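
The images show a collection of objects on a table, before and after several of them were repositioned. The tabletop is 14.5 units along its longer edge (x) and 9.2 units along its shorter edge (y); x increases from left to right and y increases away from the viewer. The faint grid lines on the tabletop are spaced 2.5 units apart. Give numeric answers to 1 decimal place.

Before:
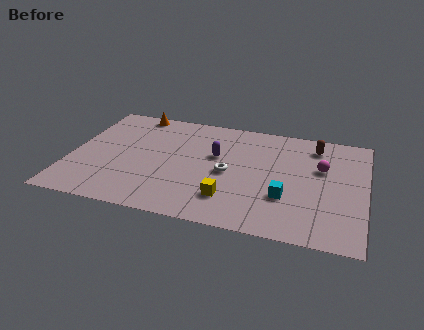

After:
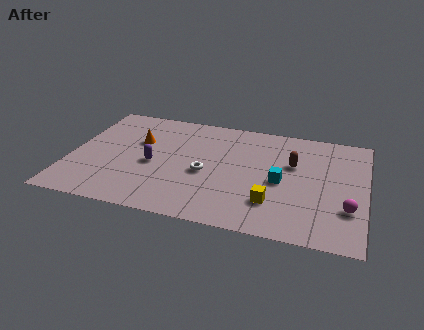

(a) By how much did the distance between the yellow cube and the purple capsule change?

+2.7

Before: roughly 3.5 units apart; after: 6.2. That's 2.7 units further apart.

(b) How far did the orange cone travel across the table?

2.5

From (2.8, 8.4) to (3.2, 5.9), the orange cone covered √(0.4² + 2.5²) ≈ 2.5 units.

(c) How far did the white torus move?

1.1

The white torus was near (7.8, 4.3) before and (6.7, 4.0) after, so it travelled √(1.1² + 0.3²) ≈ 1.1 units.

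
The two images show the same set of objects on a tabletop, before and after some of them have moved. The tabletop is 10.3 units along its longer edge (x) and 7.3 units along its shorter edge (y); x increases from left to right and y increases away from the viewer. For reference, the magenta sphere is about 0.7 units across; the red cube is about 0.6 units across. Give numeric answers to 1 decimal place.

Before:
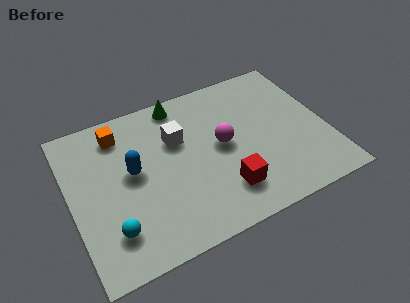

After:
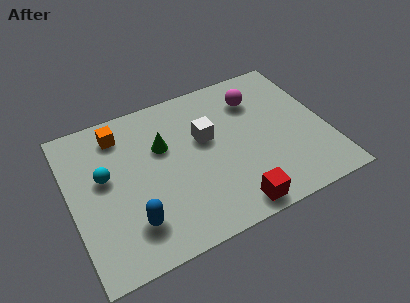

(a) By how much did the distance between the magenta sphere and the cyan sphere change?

+1.3

The distance was about 5.1 in the first image and 6.4 in the second, so they moved 1.3 units further apart.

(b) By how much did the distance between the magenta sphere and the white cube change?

+0.5

They were about 2.0 units apart before and 2.5 after — 0.5 units further apart.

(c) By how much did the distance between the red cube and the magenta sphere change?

+2.9

They were about 2.1 units apart before and 5.0 after — 2.9 units further apart.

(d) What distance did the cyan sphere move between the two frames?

2.5

From (1.4, 1.7) to (1.4, 4.2), the cyan sphere covered √(0.0² + 2.5²) ≈ 2.5 units.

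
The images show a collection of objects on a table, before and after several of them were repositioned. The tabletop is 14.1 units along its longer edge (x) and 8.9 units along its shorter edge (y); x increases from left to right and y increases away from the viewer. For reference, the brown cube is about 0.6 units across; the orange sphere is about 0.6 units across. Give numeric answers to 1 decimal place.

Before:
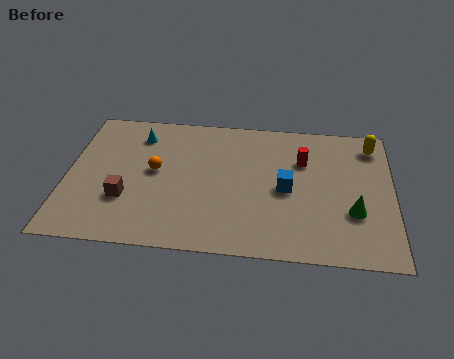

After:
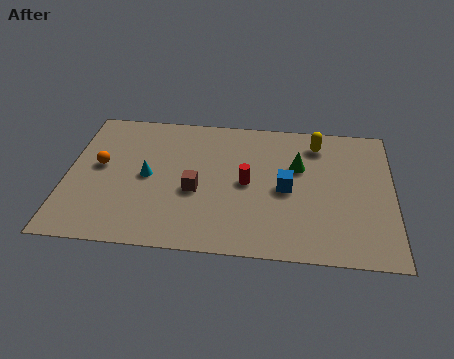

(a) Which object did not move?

the blue cube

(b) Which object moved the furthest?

the green cone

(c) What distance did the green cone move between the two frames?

3.6

The green cone moved from about (12.4, 3.0) to (10.0, 5.7), a distance of √(2.4² + 2.7²) ≈ 3.6.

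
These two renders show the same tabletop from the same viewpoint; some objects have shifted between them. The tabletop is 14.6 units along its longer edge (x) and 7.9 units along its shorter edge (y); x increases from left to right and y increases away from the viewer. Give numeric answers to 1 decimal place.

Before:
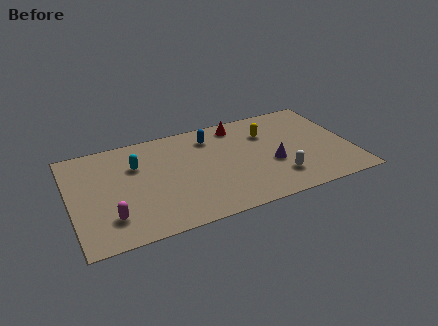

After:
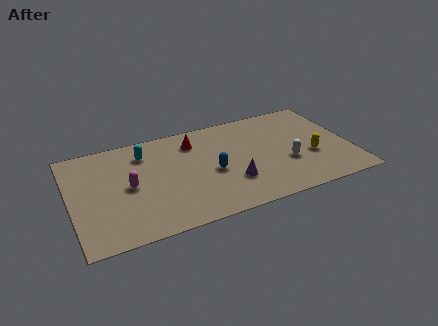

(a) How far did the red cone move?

2.5

The red cone was near (9.0, 6.8) before and (6.6, 6.2) after, so it travelled √(2.4² + 0.6²) ≈ 2.5 units.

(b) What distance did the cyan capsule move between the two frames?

0.9

From (3.5, 5.4) to (4.0, 6.2), the cyan capsule covered √(0.5² + 0.8²) ≈ 0.9 units.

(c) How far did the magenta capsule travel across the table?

2.3

The magenta capsule was near (1.9, 1.9) before and (3.0, 3.9) after, so it travelled √(1.1² + 2.0²) ≈ 2.3 units.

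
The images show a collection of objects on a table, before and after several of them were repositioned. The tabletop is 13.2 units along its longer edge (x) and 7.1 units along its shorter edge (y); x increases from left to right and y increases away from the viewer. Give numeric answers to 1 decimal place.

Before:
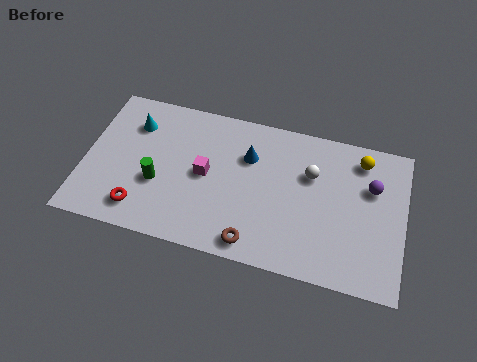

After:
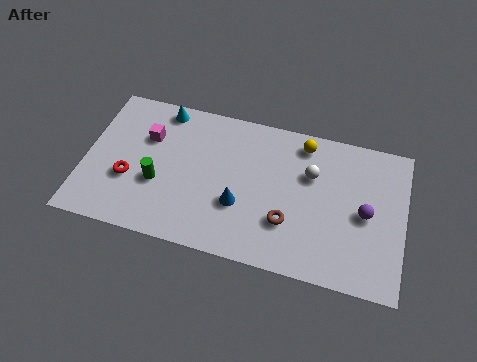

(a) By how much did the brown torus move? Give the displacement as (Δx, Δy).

(1.3, 1.3)

From the two frames, the brown torus sits at roughly (7.2, 0.9) before and (8.5, 2.2) after.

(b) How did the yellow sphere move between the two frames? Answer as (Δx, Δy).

(-2.4, 0.2)

From the two frames, the yellow sphere sits at roughly (11.3, 5.9) before and (8.9, 6.1) after.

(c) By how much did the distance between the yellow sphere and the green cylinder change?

-2.1

The distance was about 8.8 in the first image and 6.7 in the second, so they moved 2.1 units closer together.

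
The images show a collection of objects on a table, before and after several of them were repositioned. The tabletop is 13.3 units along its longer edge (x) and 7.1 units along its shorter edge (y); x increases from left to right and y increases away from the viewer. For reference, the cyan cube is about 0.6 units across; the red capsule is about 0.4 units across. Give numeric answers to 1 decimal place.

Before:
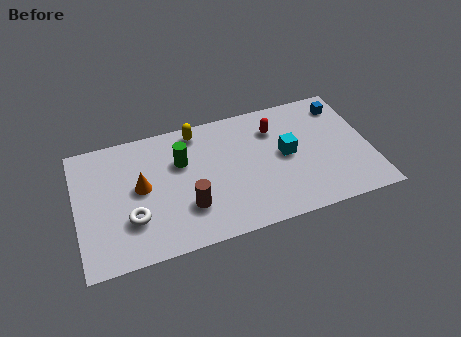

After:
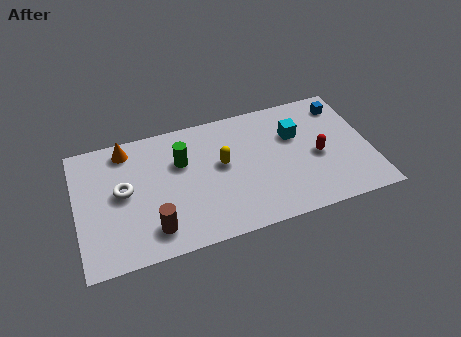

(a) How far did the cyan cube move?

1.1

The cyan cube moved from about (9.5, 3.7) to (10.0, 4.7), a distance of √(0.5² + 1.0²) ≈ 1.1.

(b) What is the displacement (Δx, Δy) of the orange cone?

(-0.5, 2.3)

The orange cone was at about (2.9, 3.8) and moved to about (2.4, 6.1).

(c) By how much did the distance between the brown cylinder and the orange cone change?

+2.2

They were about 2.6 units apart before and 4.8 after — 2.2 units further apart.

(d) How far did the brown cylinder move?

1.7

From (4.9, 2.1) to (3.3, 1.4), the brown cylinder covered √(1.6² + 0.7²) ≈ 1.7 units.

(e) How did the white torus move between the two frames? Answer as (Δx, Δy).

(-0.3, 1.6)

The white torus was at about (2.4, 2.2) and moved to about (2.1, 3.8).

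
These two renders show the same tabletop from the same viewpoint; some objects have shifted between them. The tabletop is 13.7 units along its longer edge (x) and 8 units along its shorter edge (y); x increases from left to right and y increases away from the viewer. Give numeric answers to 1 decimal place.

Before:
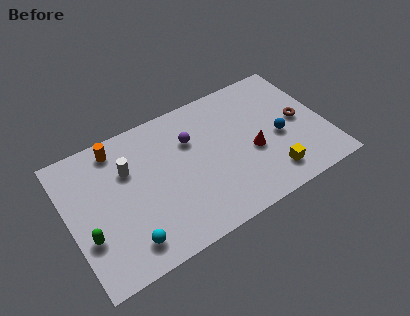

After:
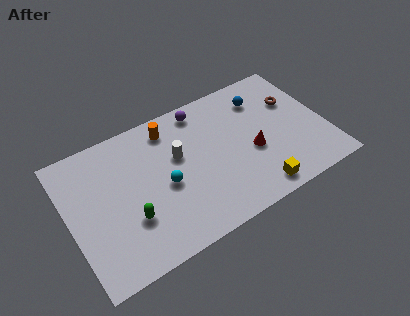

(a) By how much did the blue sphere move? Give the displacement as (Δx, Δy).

(-0.5, 2.7)

The blue sphere started near (11.2, 3.5) and ended near (10.7, 6.2).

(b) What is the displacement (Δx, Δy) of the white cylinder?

(2.6, -0.5)

The white cylinder was at about (3.3, 5.4) and moved to about (5.9, 4.9).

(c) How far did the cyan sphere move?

3.2

The cyan sphere moved from about (2.7, 1.4) to (5.0, 3.6), a distance of √(2.3² + 2.2²) ≈ 3.2.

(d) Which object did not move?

the red cone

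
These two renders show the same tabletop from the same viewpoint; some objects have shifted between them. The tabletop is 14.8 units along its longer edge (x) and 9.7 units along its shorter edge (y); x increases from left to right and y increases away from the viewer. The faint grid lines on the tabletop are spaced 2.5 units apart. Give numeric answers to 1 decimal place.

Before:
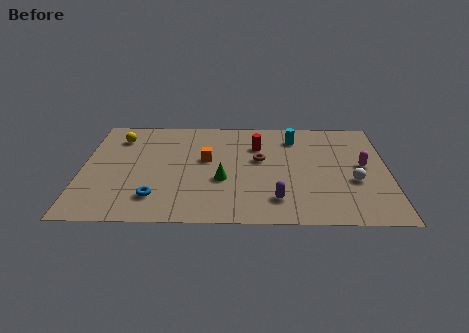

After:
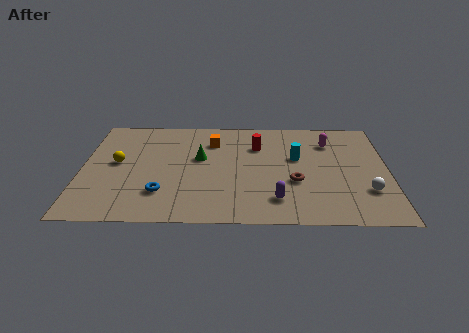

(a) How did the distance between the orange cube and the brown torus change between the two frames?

+2.8

They were about 2.6 units apart before and 5.4 after — 2.8 units further apart.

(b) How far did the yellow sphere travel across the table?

2.4

The yellow sphere moved from about (1.7, 7.6) to (1.7, 5.2), a distance of √(0.0² + 2.4²) ≈ 2.4.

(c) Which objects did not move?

the red cylinder and the purple capsule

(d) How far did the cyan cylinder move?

1.9

The cyan cylinder was near (10.3, 7.7) before and (10.4, 5.8) after, so it travelled √(0.1² + 1.9²) ≈ 1.9 units.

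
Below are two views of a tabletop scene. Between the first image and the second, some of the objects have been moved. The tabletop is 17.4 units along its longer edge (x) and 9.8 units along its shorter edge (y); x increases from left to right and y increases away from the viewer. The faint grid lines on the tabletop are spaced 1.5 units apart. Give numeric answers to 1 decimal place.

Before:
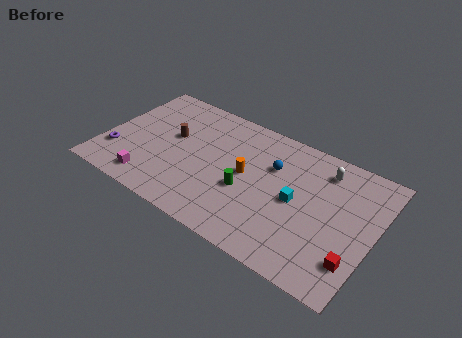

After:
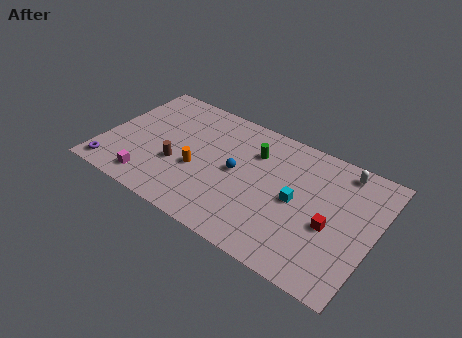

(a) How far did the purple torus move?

1.5

From (1.0, 2.7) to (1.0, 1.2), the purple torus covered √(0.0² + 1.5²) ≈ 1.5 units.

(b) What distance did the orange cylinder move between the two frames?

3.2

The orange cylinder was near (9.2, 5.1) before and (6.2, 3.9) after, so it travelled √(3.0² + 1.2²) ≈ 3.2 units.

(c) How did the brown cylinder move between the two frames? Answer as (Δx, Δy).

(0.7, -2.1)

The brown cylinder started near (4.2, 5.7) and ended near (4.9, 3.6).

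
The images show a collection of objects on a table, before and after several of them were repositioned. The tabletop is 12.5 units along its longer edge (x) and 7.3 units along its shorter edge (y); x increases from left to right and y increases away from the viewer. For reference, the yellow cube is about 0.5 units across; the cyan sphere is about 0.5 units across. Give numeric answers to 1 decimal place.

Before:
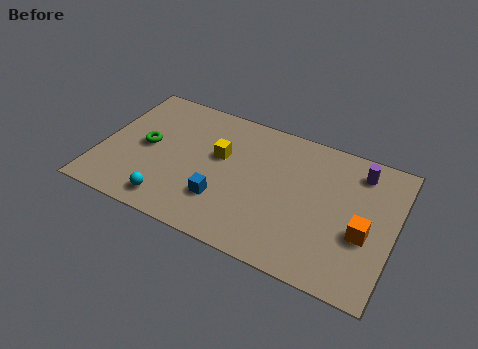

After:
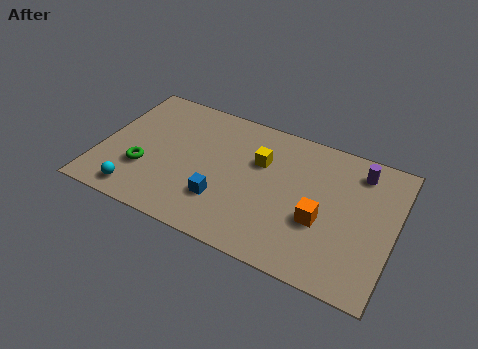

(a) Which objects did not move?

the blue cube and the purple cylinder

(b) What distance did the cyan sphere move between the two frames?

1.4

The cyan sphere moved from about (3.3, 1.1) to (1.9, 1.0), a distance of √(1.4² + 0.1²) ≈ 1.4.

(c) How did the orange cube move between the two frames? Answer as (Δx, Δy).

(-1.8, -0.1)

The orange cube was at about (11.3, 2.9) and moved to about (9.5, 2.8).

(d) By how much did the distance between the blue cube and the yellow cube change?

+0.7

They were about 2.3 units apart before and 3.0 after — 0.7 units further apart.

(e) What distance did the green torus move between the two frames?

1.3

The green torus was near (1.9, 3.7) before and (2.0, 2.4) after, so it travelled √(0.1² + 1.3²) ≈ 1.3 units.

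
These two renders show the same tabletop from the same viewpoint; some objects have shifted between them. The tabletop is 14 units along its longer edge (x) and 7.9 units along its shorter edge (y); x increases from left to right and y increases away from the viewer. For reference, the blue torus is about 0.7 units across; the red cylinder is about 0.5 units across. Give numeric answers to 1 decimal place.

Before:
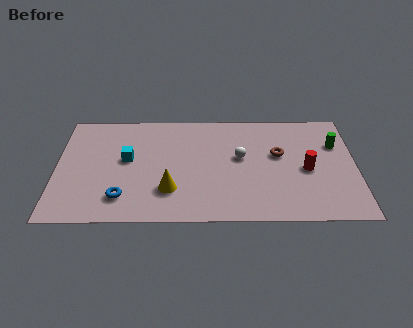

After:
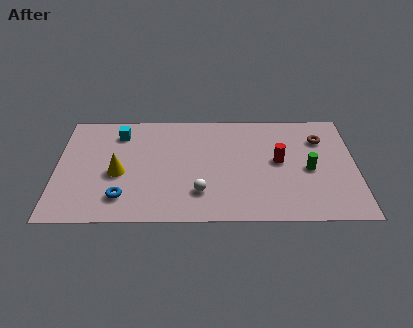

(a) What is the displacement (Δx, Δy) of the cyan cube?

(-0.4, 1.9)

From the two frames, the cyan cube sits at roughly (3.3, 4.4) before and (2.9, 6.3) after.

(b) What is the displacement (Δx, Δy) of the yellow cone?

(-2.4, 1.2)

The yellow cone started near (5.3, 2.2) and ended near (2.9, 3.4).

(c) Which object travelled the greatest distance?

the white sphere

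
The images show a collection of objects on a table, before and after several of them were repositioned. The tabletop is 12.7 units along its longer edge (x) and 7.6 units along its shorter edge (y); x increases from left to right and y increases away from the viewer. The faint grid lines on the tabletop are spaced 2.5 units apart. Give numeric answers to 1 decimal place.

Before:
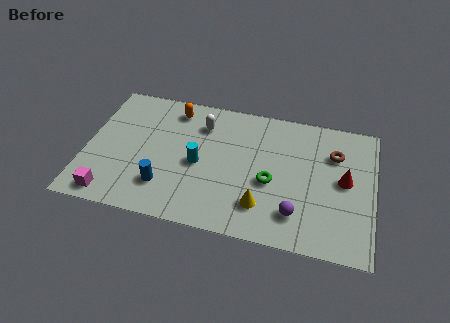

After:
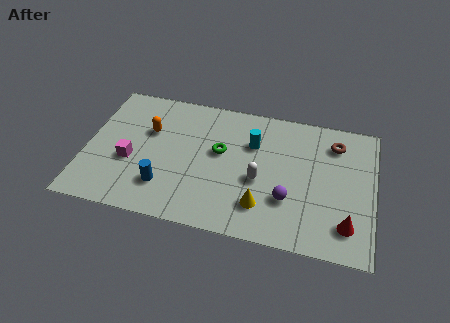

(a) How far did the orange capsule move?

1.8

The orange capsule was near (3.7, 6.4) before and (2.7, 4.9) after, so it travelled √(1.0² + 1.5²) ≈ 1.8 units.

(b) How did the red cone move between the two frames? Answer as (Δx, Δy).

(0.2, -2.4)

The red cone started near (11.4, 4.0) and ended near (11.6, 1.6).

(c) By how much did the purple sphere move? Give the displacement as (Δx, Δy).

(-0.4, 0.7)

The purple sphere was at about (9.4, 1.7) and moved to about (9.0, 2.4).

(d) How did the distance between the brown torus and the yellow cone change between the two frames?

+0.5

They were about 4.7 units apart before and 5.2 after — 0.5 units further apart.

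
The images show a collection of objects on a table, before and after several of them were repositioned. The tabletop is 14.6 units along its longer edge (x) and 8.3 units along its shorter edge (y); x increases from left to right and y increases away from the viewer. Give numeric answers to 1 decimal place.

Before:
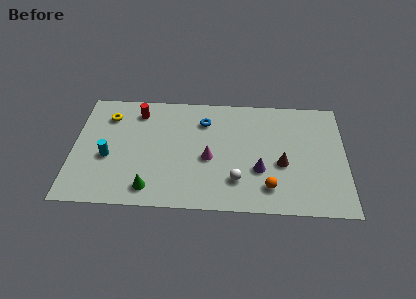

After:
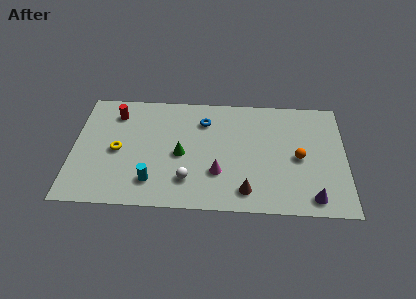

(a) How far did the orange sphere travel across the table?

2.7

From (10.5, 1.7) to (12.1, 3.9), the orange sphere covered √(1.6² + 2.2²) ≈ 2.7 units.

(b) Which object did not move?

the blue torus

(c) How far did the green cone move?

3.0

The green cone was near (4.2, 1.3) before and (5.8, 3.8) after, so it travelled √(1.6² + 2.5²) ≈ 3.0 units.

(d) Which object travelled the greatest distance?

the purple cone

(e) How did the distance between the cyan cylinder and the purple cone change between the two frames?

+0.4

They were about 8.1 units apart before and 8.5 after — 0.4 units further apart.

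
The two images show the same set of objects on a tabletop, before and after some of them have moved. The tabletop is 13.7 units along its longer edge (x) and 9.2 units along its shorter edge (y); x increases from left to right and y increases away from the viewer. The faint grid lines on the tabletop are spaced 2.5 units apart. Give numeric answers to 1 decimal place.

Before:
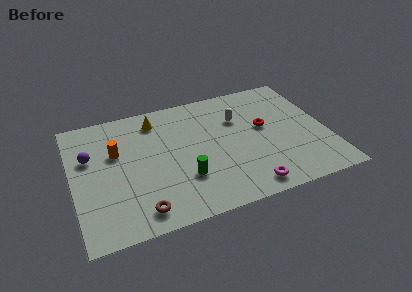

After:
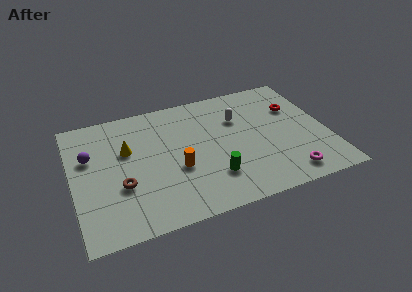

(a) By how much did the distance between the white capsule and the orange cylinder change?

-2.2

The distance was about 6.7 in the first image and 4.5 in the second, so they moved 2.2 units closer together.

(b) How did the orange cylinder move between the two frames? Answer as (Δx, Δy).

(3.1, -2.2)

From the two frames, the orange cylinder sits at roughly (2.4, 5.8) before and (5.5, 3.6) after.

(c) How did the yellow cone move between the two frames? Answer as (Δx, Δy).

(-1.7, -1.8)

The yellow cone started near (4.7, 7.6) and ended near (3.0, 5.8).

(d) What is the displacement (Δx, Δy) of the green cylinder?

(1.5, -0.4)

The green cylinder started near (5.8, 2.8) and ended near (7.3, 2.4).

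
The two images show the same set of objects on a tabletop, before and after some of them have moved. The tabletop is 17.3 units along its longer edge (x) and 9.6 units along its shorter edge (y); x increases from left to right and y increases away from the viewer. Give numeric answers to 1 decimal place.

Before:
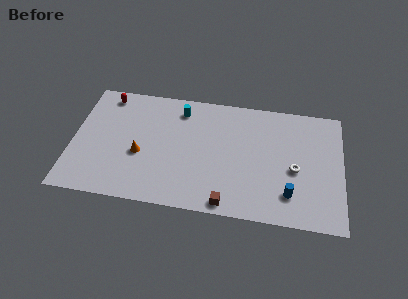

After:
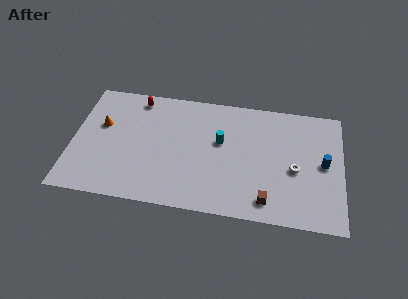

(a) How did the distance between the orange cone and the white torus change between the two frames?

+2.7

The distance was about 9.9 in the first image and 12.6 in the second, so they moved 2.7 units further apart.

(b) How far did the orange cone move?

3.3

The orange cone moved from about (4.4, 3.9) to (1.8, 5.9), a distance of √(2.6² + 2.0²) ≈ 3.3.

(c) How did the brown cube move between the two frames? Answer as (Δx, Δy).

(2.5, 0.6)

The brown cube was at about (10.1, 0.9) and moved to about (12.6, 1.5).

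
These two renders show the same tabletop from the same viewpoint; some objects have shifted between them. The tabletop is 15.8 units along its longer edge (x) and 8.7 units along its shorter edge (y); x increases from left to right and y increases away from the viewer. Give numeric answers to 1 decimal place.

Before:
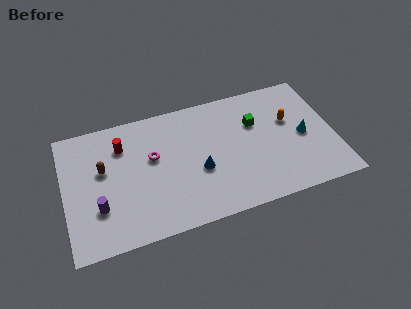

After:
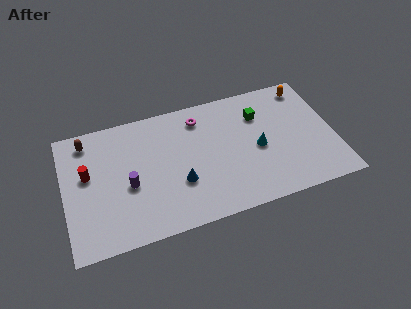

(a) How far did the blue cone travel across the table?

1.3

From (7.8, 3.5) to (6.6, 3.0), the blue cone covered √(1.2² + 0.5²) ≈ 1.3 units.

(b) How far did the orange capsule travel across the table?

2.4

From (13.3, 5.4) to (14.5, 7.5), the orange capsule covered √(1.2² + 2.1²) ≈ 2.4 units.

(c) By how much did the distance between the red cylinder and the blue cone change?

+0.4

Before: roughly 5.2 units apart; after: 5.6. That's 0.4 units further apart.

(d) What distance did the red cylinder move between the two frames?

2.5

The red cylinder was near (3.5, 6.5) before and (1.4, 5.1) after, so it travelled √(2.1² + 1.4²) ≈ 2.5 units.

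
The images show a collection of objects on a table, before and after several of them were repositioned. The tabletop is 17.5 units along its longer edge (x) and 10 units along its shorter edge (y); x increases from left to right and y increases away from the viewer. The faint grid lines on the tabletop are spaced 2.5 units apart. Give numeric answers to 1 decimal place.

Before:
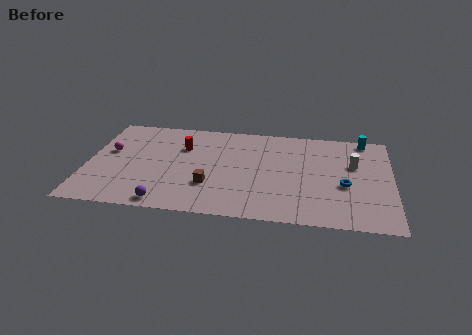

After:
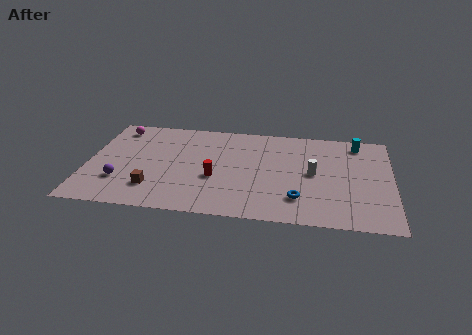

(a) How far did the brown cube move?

3.3

From (7.1, 3.1) to (3.9, 2.4), the brown cube covered √(3.2² + 0.7²) ≈ 3.3 units.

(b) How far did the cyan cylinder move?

0.6

From (15.9, 9.1) to (15.5, 8.6), the cyan cylinder covered √(0.4² + 0.5²) ≈ 0.6 units.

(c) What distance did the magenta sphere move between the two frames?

2.6

The magenta sphere was near (1.2, 5.9) before and (1.5, 8.5) after, so it travelled √(0.3² + 2.6²) ≈ 2.6 units.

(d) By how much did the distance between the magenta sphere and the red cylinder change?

+3.2

They were about 4.3 units apart before and 7.5 after — 3.2 units further apart.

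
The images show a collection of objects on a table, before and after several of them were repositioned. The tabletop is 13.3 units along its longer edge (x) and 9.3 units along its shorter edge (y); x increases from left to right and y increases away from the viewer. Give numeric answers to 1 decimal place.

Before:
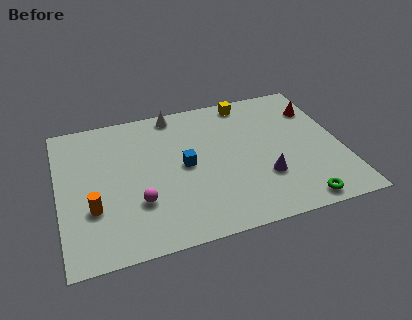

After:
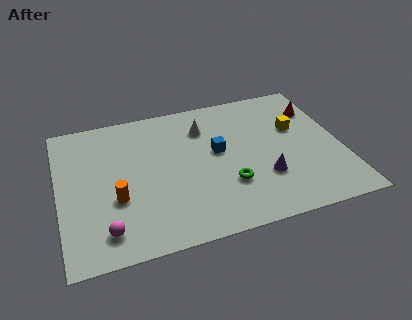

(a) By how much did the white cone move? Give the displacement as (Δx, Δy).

(1.3, -1.4)

The white cone started near (5.7, 8.4) and ended near (7.0, 7.0).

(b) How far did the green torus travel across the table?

3.7

The green torus moved from about (10.9, 0.9) to (7.8, 2.9), a distance of √(3.1² + 2.0²) ≈ 3.7.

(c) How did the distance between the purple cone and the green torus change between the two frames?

-0.7

Before: roughly 2.4 units apart; after: 1.7. That's 0.7 units closer together.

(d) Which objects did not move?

the red cone and the purple cone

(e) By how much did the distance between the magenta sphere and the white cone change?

+1.5

Before: roughly 5.9 units apart; after: 7.4. That's 1.5 units further apart.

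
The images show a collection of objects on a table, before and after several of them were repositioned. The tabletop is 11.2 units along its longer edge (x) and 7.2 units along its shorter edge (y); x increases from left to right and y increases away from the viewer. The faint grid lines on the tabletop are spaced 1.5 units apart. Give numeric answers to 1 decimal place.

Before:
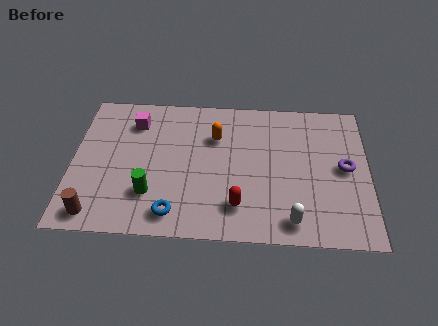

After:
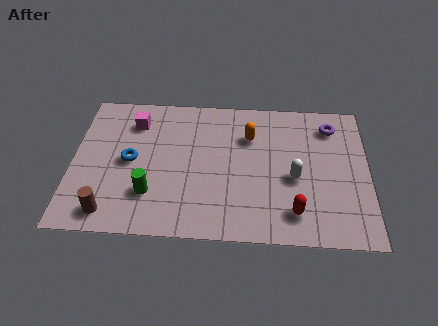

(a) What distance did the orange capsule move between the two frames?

1.3

The orange capsule moved from about (5.4, 5.0) to (6.7, 5.1), a distance of √(1.3² + 0.1²) ≈ 1.3.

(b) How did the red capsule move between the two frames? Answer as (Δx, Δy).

(2.1, -0.2)

The red capsule was at about (6.3, 1.6) and moved to about (8.4, 1.4).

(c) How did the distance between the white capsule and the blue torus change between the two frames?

+1.8

Before: roughly 4.4 units apart; after: 6.2. That's 1.8 units further apart.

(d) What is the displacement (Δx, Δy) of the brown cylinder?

(0.5, 0.1)

The brown cylinder was at about (1.0, 0.9) and moved to about (1.5, 1.0).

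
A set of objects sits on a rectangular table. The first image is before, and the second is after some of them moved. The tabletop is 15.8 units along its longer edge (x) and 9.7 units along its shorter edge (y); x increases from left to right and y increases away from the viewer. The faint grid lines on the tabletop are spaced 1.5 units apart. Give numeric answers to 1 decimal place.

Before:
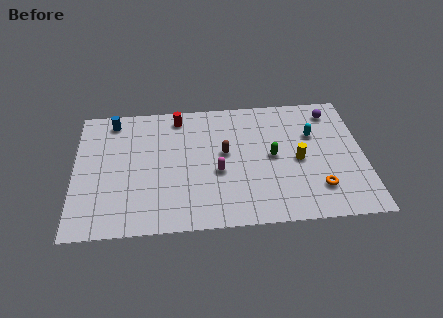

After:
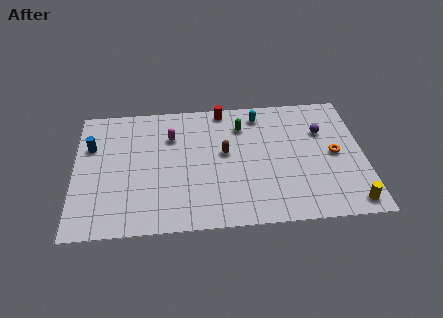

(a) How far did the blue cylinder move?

2.2

The blue cylinder was near (2.1, 8.4) before and (0.9, 6.5) after, so it travelled √(1.2² + 1.9²) ≈ 2.2 units.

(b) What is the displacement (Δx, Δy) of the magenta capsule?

(-2.5, 2.9)

The magenta capsule started near (7.8, 4.0) and ended near (5.3, 6.9).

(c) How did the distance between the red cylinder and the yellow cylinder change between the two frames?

+2.6

Before: roughly 7.6 units apart; after: 10.2. That's 2.6 units further apart.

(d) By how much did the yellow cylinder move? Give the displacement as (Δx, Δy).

(2.7, -3.4)

The yellow cylinder was at about (12.2, 4.5) and moved to about (14.9, 1.1).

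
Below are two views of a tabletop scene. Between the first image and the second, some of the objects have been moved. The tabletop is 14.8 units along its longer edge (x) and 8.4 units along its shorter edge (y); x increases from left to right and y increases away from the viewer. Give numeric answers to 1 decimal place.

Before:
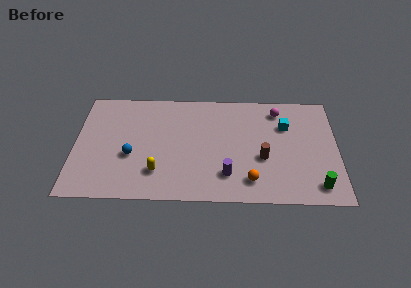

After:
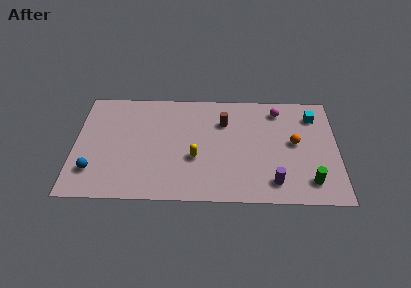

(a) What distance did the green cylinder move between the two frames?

0.5

The green cylinder moved from about (13.6, 1.3) to (13.2, 1.6), a distance of √(0.4² + 0.3²) ≈ 0.5.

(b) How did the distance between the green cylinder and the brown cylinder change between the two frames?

+2.9

Before: roughly 3.6 units apart; after: 6.5. That's 2.9 units further apart.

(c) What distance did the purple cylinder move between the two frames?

2.6

The purple cylinder was near (8.6, 2.0) before and (11.2, 1.5) after, so it travelled √(2.6² + 0.5²) ≈ 2.6 units.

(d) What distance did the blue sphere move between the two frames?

2.4

The blue sphere was near (3.2, 3.3) before and (1.1, 2.1) after, so it travelled √(2.1² + 1.2²) ≈ 2.4 units.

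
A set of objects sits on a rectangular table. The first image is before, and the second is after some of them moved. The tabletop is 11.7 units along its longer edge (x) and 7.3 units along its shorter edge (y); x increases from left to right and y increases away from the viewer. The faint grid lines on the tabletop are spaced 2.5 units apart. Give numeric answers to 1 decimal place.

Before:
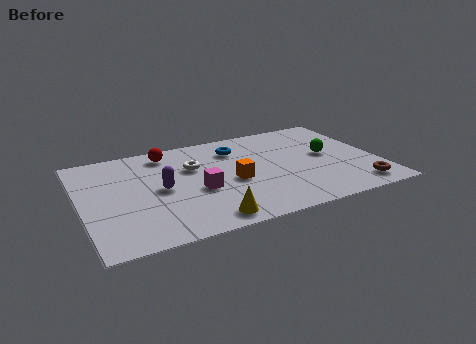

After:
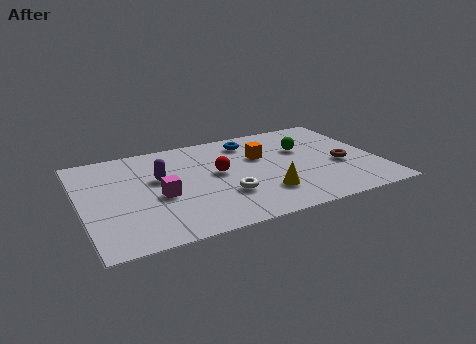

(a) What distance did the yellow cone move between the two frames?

2.6

The yellow cone was near (4.6, 0.9) before and (7.0, 1.9) after, so it travelled √(2.4² + 1.0²) ≈ 2.6 units.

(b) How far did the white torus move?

2.7

The white torus moved from about (4.5, 4.8) to (5.5, 2.3), a distance of √(1.0² + 2.5²) ≈ 2.7.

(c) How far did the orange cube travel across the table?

2.0

The orange cube was near (5.9, 3.2) before and (7.2, 4.7) after, so it travelled √(1.3² + 1.5²) ≈ 2.0 units.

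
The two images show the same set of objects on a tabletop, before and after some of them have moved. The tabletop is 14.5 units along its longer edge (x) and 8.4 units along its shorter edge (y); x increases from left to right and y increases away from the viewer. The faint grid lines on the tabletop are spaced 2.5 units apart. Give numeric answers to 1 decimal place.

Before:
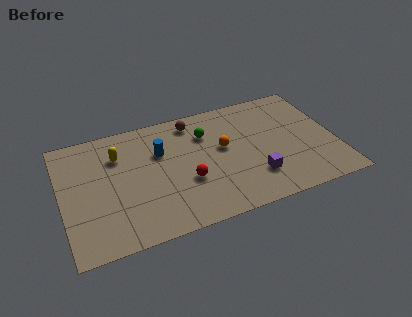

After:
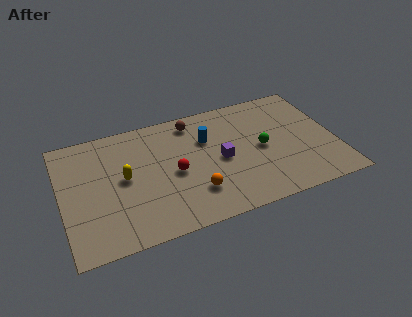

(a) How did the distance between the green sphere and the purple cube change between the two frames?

-2.3

Before: roughly 4.5 units apart; after: 2.2. That's 2.3 units closer together.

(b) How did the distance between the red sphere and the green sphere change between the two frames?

+1.4

The distance was about 3.3 in the first image and 4.7 in the second, so they moved 1.4 units further apart.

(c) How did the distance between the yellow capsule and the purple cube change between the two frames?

-2.8

The distance was about 7.9 in the first image and 5.1 in the second, so they moved 2.8 units closer together.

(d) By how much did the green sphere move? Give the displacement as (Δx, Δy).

(2.8, -2.0)

From the two frames, the green sphere sits at roughly (7.8, 6.1) before and (10.6, 4.1) after.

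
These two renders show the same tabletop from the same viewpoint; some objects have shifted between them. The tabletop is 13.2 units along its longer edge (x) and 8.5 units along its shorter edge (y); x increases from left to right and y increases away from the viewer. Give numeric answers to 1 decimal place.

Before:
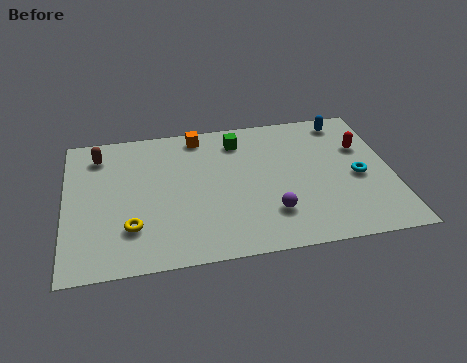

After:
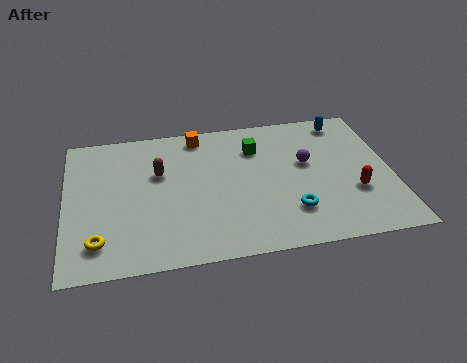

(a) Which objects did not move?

the orange cube and the blue capsule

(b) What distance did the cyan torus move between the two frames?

3.2

The cyan torus was near (11.8, 3.8) before and (9.0, 2.2) after, so it travelled √(2.8² + 1.6²) ≈ 3.2 units.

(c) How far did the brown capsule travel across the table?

2.8

From (1.4, 6.9) to (3.8, 5.4), the brown capsule covered √(2.4² + 1.5²) ≈ 2.8 units.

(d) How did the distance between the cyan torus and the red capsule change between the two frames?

+0.9

Before: roughly 1.8 units apart; after: 2.7. That's 0.9 units further apart.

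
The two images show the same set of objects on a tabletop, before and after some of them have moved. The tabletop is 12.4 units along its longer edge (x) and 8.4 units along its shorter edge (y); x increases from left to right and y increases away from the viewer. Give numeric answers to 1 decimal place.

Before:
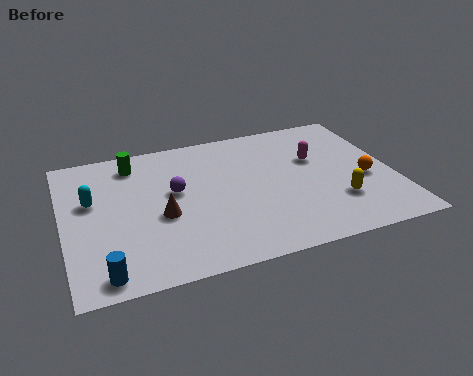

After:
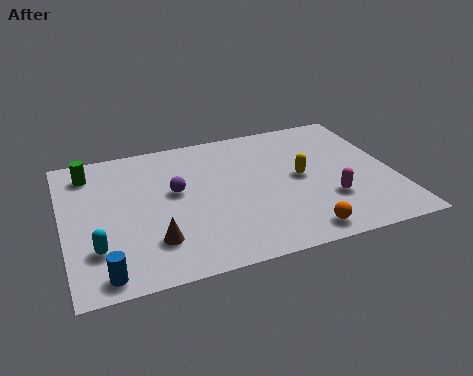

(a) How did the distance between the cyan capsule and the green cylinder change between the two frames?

+2.1

Before: roughly 2.5 units apart; after: 4.6. That's 2.1 units further apart.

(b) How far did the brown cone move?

1.5

From (3.6, 3.5) to (3.2, 2.1), the brown cone covered √(0.4² + 1.4²) ≈ 1.5 units.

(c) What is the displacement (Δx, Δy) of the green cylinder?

(-1.7, -0.1)

The green cylinder started near (2.8, 7.0) and ended near (1.1, 6.9).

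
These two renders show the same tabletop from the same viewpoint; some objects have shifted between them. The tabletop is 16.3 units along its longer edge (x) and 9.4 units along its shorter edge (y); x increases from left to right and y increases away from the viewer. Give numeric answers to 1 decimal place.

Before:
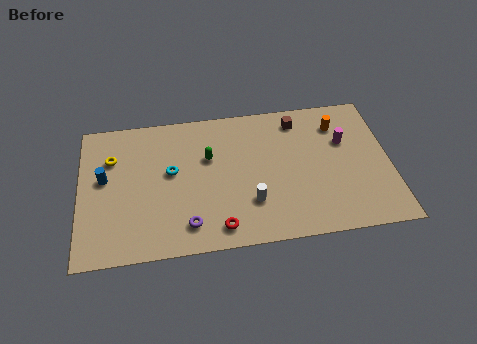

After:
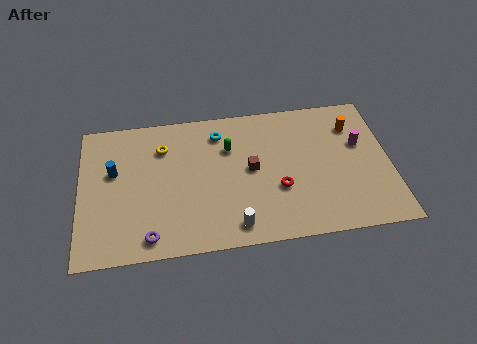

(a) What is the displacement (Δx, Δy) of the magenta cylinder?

(0.8, -0.3)

The magenta cylinder was at about (14.0, 6.1) and moved to about (14.8, 5.8).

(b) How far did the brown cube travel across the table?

4.0

From (11.6, 7.9) to (9.0, 4.9), the brown cube covered √(2.6² + 3.0²) ≈ 4.0 units.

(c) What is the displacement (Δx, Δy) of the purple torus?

(-2.0, -0.5)

The purple torus started near (5.6, 1.7) and ended near (3.6, 1.2).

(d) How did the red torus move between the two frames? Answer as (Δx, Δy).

(3.2, 2.1)

From the two frames, the red torus sits at roughly (7.2, 1.3) before and (10.4, 3.4) after.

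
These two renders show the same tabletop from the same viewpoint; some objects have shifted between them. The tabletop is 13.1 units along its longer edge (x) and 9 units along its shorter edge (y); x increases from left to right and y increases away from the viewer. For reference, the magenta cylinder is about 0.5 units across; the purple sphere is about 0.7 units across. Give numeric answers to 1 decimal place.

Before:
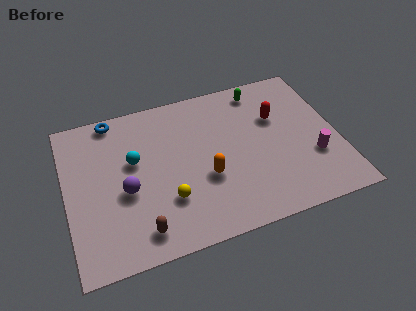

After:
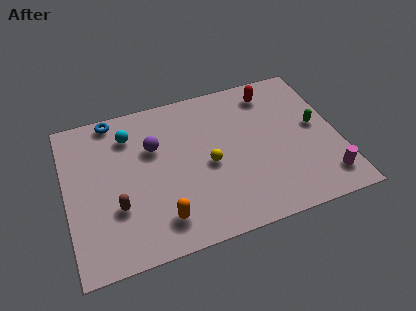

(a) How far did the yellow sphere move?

2.5

The yellow sphere was near (4.7, 2.7) before and (6.8, 4.1) after, so it travelled √(2.1² + 1.4²) ≈ 2.5 units.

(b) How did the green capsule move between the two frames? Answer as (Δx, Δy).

(2.4, -3.0)

From the two frames, the green capsule sits at roughly (9.7, 7.8) before and (12.1, 4.8) after.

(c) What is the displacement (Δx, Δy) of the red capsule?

(-0.1, 1.6)

The red capsule started near (10.3, 5.9) and ended near (10.2, 7.5).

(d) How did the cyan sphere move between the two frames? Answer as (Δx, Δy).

(-0.1, 1.6)

The cyan sphere was at about (3.3, 5.4) and moved to about (3.2, 7.0).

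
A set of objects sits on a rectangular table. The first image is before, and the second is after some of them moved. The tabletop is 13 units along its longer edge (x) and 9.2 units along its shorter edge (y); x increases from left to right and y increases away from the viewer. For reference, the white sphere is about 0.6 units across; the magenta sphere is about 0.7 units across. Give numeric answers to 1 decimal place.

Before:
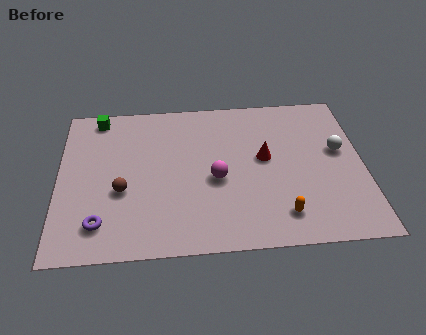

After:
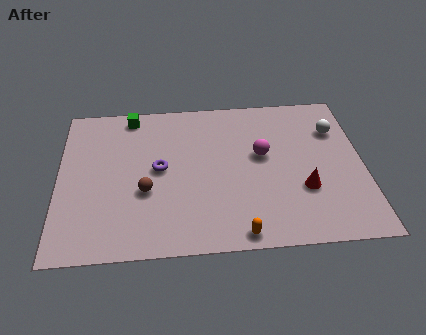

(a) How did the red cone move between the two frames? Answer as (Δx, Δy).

(1.6, -2.0)

The red cone started near (8.8, 5.1) and ended near (10.4, 3.1).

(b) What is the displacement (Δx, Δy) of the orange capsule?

(-1.8, -0.9)

From the two frames, the orange capsule sits at roughly (9.4, 1.7) before and (7.6, 0.8) after.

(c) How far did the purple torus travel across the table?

3.9

The purple torus was near (1.8, 1.8) before and (4.3, 4.8) after, so it travelled √(2.5² + 3.0²) ≈ 3.9 units.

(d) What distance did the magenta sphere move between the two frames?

2.4

The magenta sphere was near (6.7, 4.0) before and (8.7, 5.3) after, so it travelled √(2.0² + 1.3²) ≈ 2.4 units.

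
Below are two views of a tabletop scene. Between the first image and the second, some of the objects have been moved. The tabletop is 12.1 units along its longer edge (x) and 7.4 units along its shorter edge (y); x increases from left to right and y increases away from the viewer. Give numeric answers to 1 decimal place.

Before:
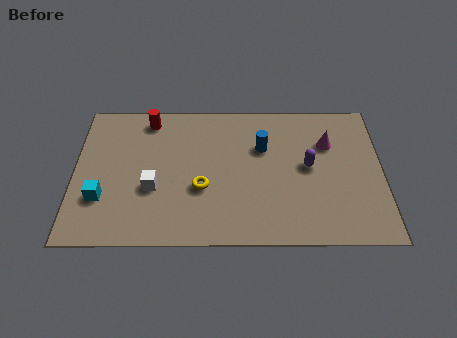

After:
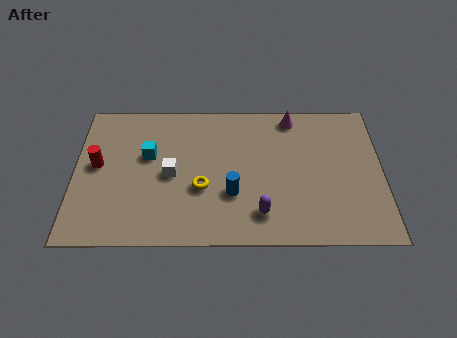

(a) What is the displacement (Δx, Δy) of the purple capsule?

(-1.9, -2.4)

The purple capsule was at about (9.2, 3.9) and moved to about (7.3, 1.5).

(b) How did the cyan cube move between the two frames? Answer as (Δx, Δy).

(1.8, 2.2)

The cyan cube started near (1.1, 2.3) and ended near (2.9, 4.5).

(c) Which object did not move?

the yellow torus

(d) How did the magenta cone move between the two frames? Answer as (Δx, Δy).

(-1.4, 1.4)

The magenta cone was at about (10.0, 5.1) and moved to about (8.6, 6.5).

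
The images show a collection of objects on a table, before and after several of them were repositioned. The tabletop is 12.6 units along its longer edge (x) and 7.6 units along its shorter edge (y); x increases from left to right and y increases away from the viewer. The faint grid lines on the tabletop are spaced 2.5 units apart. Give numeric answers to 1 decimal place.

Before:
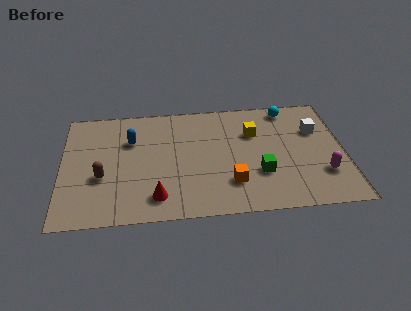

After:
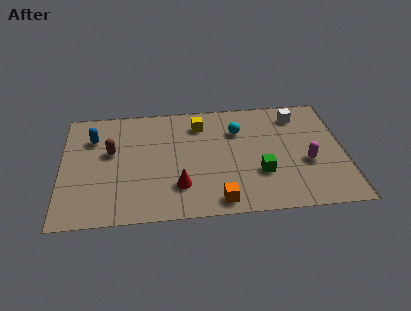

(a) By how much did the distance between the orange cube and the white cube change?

+1.5

Before: roughly 5.0 units apart; after: 6.5. That's 1.5 units further apart.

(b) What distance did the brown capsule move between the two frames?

1.6

From (1.8, 2.9) to (2.2, 4.5), the brown capsule covered √(0.4² + 1.6²) ≈ 1.6 units.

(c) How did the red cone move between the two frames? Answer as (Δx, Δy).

(1.0, 0.6)

The red cone was at about (4.2, 1.4) and moved to about (5.2, 2.0).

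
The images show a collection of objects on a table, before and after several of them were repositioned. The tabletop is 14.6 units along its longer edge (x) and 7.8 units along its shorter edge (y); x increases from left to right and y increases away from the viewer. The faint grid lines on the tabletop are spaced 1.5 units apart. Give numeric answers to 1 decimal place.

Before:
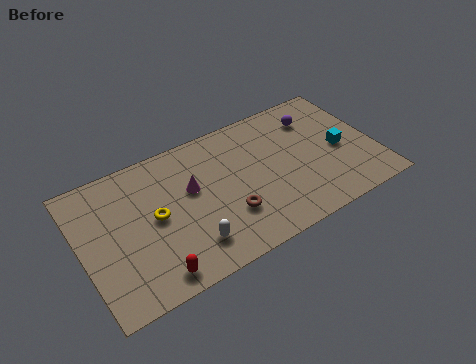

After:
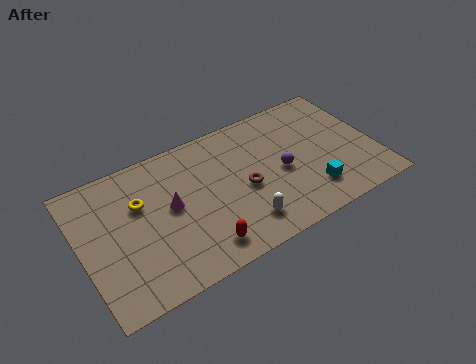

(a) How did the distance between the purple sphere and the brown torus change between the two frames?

-4.3

The distance was about 6.2 in the first image and 1.9 in the second, so they moved 4.3 units closer together.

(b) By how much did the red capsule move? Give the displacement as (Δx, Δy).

(2.4, 0.3)

The red capsule was at about (3.1, 1.0) and moved to about (5.5, 1.3).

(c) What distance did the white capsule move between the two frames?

2.6

The white capsule moved from about (5.0, 1.7) to (7.6, 1.6), a distance of √(2.6² + 0.1²) ≈ 2.6.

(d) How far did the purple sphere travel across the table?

3.2

The purple sphere moved from about (12.0, 6.0) to (9.9, 3.6), a distance of √(2.1² + 2.4²) ≈ 3.2.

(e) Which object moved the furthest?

the purple sphere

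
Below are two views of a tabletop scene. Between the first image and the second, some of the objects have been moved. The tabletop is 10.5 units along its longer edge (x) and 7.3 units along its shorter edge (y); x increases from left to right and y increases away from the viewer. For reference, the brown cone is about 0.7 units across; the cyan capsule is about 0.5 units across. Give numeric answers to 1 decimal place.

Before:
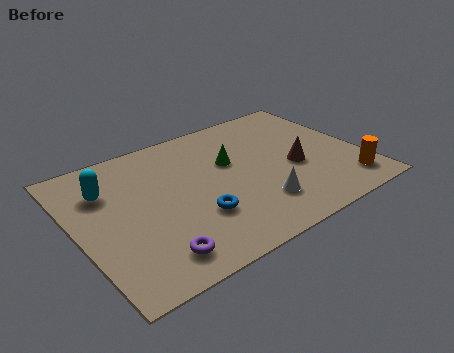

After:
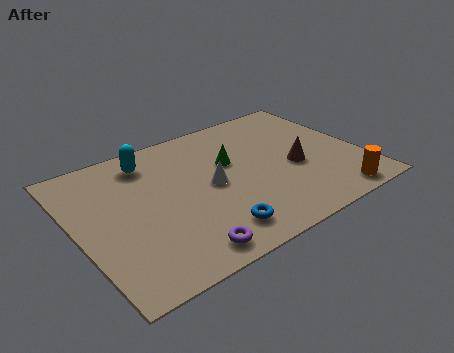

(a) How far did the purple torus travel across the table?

1.0

The purple torus moved from about (2.3, 1.2) to (3.3, 0.9), a distance of √(1.0² + 0.3²) ≈ 1.0.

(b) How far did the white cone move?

2.3

The white cone was near (6.3, 1.8) before and (4.9, 3.6) after, so it travelled √(1.4² + 1.8²) ≈ 2.3 units.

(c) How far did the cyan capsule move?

1.9

From (1.3, 5.2) to (3.0, 6.0), the cyan capsule covered √(1.7² + 0.8²) ≈ 1.9 units.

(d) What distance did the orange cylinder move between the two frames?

0.8

The orange cylinder moved from about (9.6, 1.3) to (9.0, 0.8), a distance of √(0.6² + 0.5²) ≈ 0.8.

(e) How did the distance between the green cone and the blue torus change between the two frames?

+0.7

Before: roughly 2.8 units apart; after: 3.5. That's 0.7 units further apart.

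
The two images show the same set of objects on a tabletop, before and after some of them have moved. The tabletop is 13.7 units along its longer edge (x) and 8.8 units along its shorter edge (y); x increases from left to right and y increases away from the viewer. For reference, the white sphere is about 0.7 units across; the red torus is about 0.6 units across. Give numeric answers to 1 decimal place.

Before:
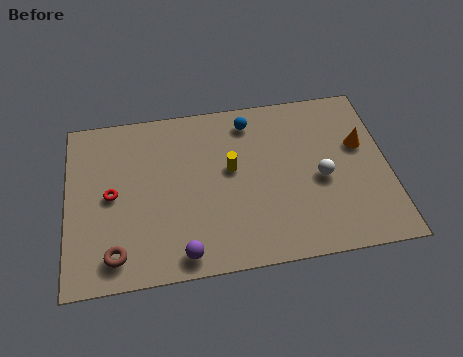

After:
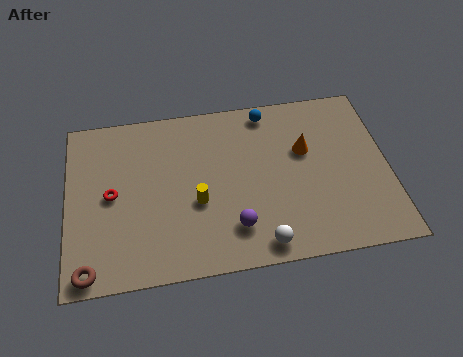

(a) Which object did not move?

the red torus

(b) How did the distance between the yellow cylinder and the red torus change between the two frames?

-1.4

The distance was about 5.1 in the first image and 3.7 in the second, so they moved 1.4 units closer together.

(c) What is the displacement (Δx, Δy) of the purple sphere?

(2.2, 1.0)

The purple sphere was at about (4.8, 1.0) and moved to about (7.0, 2.0).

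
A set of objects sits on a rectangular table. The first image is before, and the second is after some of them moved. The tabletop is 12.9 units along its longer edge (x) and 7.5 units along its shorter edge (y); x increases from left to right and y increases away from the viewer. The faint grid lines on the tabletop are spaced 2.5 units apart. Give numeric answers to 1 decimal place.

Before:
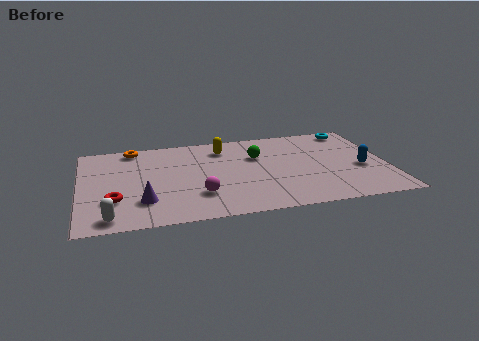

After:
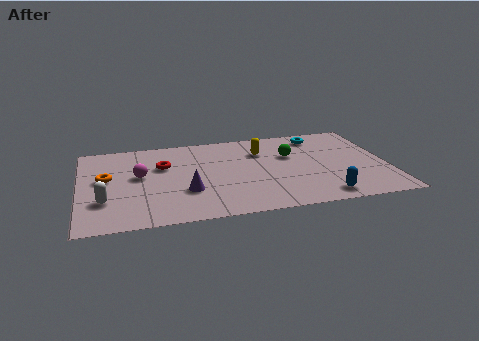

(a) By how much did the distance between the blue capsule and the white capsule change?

-1.7

The distance was about 10.8 in the first image and 9.1 in the second, so they moved 1.7 units closer together.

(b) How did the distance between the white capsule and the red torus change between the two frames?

+2.2

They were about 1.4 units apart before and 3.6 after — 2.2 units further apart.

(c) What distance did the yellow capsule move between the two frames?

1.7

From (6.1, 6.0) to (7.7, 5.4), the yellow capsule covered √(1.6² + 0.6²) ≈ 1.7 units.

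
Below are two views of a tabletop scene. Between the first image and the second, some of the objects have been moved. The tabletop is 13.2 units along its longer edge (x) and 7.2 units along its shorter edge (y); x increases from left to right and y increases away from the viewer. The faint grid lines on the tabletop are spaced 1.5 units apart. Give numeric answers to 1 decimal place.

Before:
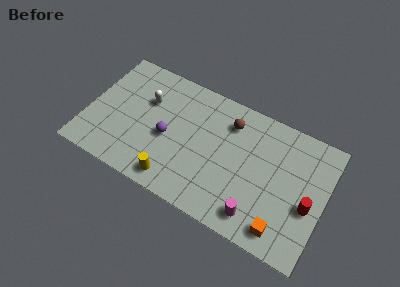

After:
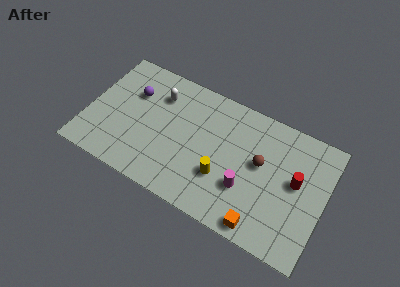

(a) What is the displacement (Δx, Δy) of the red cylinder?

(-0.8, 1.0)

The red cylinder was at about (12.4, 3.0) and moved to about (11.6, 4.0).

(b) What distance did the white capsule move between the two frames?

0.8

The white capsule moved from about (3.1, 4.8) to (3.7, 5.4), a distance of √(0.6² + 0.6²) ≈ 0.8.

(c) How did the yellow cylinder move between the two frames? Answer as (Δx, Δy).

(2.5, 1.4)

From the two frames, the yellow cylinder sits at roughly (5.2, 1.0) before and (7.7, 2.4) after.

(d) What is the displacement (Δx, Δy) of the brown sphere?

(1.9, -1.5)

The brown sphere started near (7.7, 5.6) and ended near (9.6, 4.1).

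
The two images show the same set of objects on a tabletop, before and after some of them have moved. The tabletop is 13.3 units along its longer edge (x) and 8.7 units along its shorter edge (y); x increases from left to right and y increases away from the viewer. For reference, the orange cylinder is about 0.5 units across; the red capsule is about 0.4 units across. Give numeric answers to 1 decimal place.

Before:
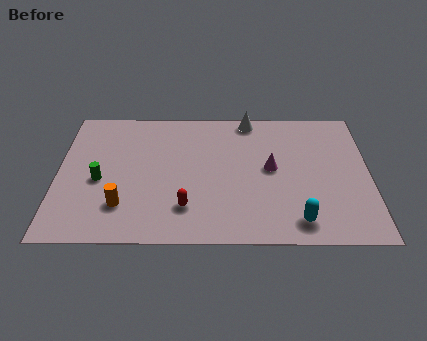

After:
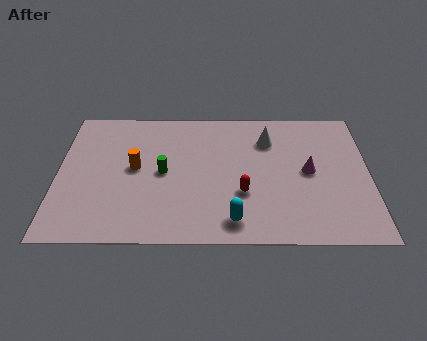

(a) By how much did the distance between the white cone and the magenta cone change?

-0.7

They were about 3.4 units apart before and 2.7 after — 0.7 units closer together.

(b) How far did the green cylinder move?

2.7

The green cylinder moved from about (1.8, 3.8) to (4.5, 4.3), a distance of √(2.7² + 0.5²) ≈ 2.7.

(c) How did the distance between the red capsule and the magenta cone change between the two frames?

-1.3

They were about 4.4 units apart before and 3.1 after — 1.3 units closer together.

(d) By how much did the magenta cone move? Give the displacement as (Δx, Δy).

(1.6, -0.2)

The magenta cone started near (9.1, 4.6) and ended near (10.7, 4.4).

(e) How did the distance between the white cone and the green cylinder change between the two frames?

-2.6

The distance was about 7.6 in the first image and 5.0 in the second, so they moved 2.6 units closer together.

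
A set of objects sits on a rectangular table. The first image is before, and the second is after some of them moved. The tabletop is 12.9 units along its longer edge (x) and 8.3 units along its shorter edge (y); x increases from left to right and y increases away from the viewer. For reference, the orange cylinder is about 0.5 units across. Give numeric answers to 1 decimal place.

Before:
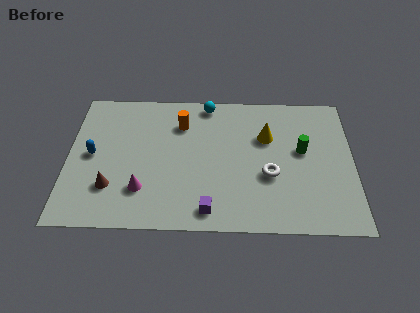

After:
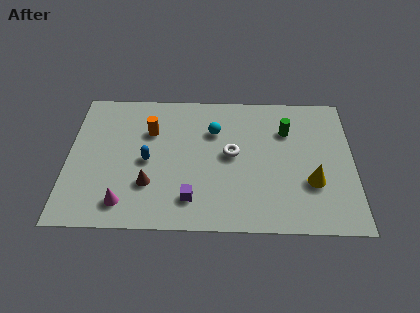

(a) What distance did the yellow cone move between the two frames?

3.4

The yellow cone was near (9.0, 5.5) before and (11.0, 2.8) after, so it travelled √(2.0² + 2.7²) ≈ 3.4 units.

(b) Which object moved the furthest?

the yellow cone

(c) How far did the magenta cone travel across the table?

1.1

The magenta cone moved from about (3.4, 2.2) to (2.6, 1.4), a distance of √(0.8² + 0.8²) ≈ 1.1.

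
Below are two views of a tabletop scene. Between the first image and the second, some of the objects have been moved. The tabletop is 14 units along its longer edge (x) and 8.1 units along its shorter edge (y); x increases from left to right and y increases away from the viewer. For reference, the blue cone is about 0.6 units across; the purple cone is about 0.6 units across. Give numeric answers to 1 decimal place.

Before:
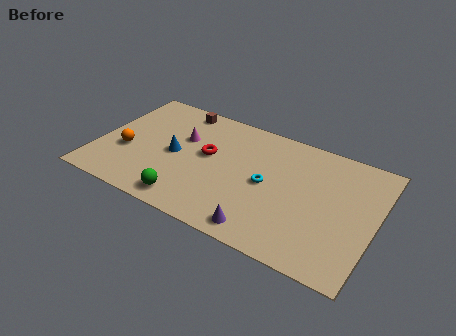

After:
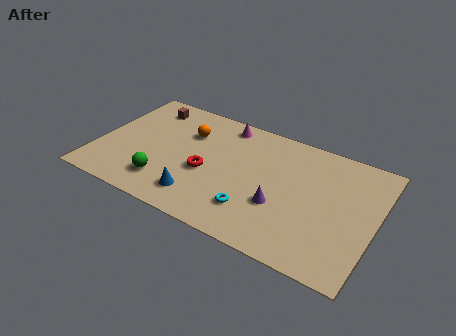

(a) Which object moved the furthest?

the orange sphere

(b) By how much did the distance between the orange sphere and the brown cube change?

-2.1

They were about 4.6 units apart before and 2.5 after — 2.1 units closer together.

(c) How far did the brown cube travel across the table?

1.7

The brown cube was near (3.6, 7.2) before and (2.0, 6.7) after, so it travelled √(1.6² + 0.5²) ≈ 1.7 units.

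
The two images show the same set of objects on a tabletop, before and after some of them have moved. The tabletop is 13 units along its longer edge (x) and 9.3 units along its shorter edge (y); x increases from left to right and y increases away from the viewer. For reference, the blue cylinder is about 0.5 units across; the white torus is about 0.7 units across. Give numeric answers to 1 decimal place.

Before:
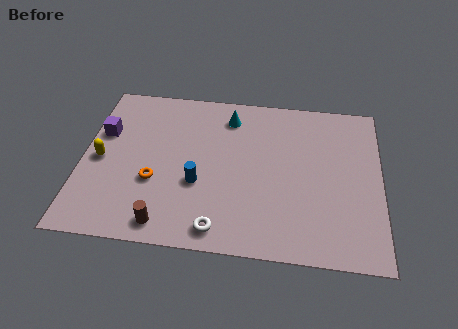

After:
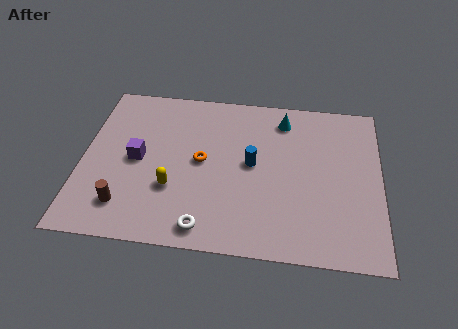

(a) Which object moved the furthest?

the yellow capsule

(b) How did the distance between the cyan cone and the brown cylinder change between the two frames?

+1.9

They were about 7.0 units apart before and 8.9 after — 1.9 units further apart.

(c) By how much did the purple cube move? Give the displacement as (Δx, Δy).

(1.6, -1.4)

The purple cube started near (0.8, 6.0) and ended near (2.4, 4.6).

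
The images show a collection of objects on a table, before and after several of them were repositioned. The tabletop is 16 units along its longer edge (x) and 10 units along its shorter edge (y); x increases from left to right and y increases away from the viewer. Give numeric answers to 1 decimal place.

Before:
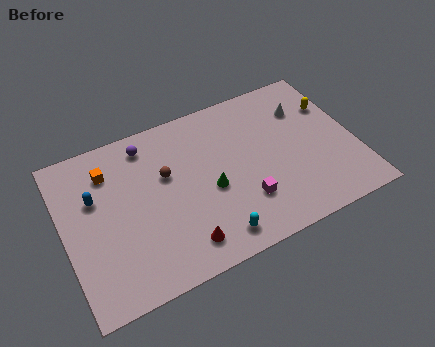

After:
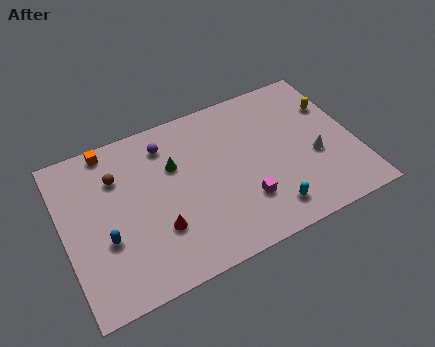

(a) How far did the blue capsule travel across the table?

2.7

The blue capsule moved from about (1.8, 6.4) to (2.1, 3.7), a distance of √(0.3² + 2.7²) ≈ 2.7.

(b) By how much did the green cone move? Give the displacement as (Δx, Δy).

(-1.7, 2.3)

The green cone was at about (7.9, 4.3) and moved to about (6.2, 6.6).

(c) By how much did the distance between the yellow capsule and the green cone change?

+1.2

Before: roughly 7.7 units apart; after: 8.9. That's 1.2 units further apart.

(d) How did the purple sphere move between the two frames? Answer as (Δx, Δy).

(1.0, -0.4)

From the two frames, the purple sphere sits at roughly (4.9, 8.5) before and (5.9, 8.1) after.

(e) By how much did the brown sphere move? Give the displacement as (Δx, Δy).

(-2.6, 1.0)

The brown sphere started near (5.7, 6.2) and ended near (3.1, 7.2).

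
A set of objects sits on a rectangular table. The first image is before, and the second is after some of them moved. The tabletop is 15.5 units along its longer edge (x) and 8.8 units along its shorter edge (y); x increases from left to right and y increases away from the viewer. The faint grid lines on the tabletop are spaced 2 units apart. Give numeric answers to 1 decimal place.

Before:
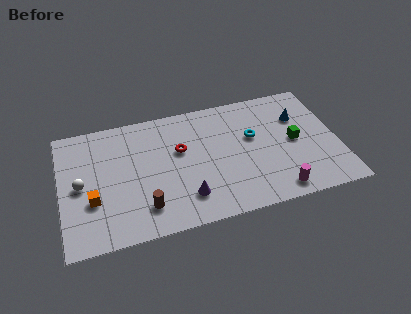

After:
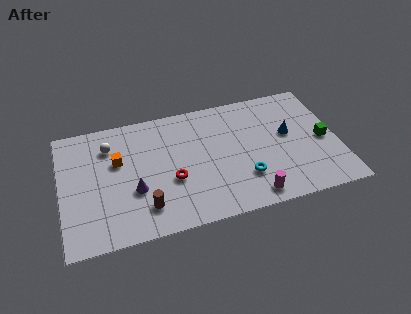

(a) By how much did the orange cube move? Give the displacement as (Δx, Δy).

(1.5, 2.4)

The orange cube started near (1.7, 3.1) and ended near (3.2, 5.5).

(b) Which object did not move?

the brown cylinder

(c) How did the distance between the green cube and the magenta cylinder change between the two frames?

+1.7

Before: roughly 3.5 units apart; after: 5.2. That's 1.7 units further apart.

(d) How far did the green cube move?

1.6

From (13.1, 4.4) to (14.7, 4.1), the green cube covered √(1.6² + 0.3²) ≈ 1.6 units.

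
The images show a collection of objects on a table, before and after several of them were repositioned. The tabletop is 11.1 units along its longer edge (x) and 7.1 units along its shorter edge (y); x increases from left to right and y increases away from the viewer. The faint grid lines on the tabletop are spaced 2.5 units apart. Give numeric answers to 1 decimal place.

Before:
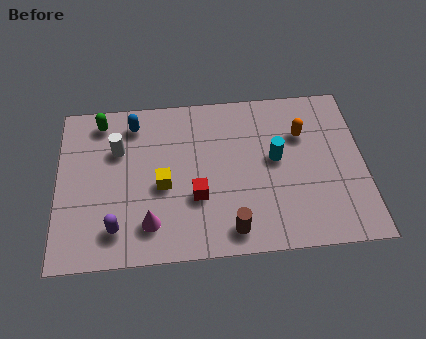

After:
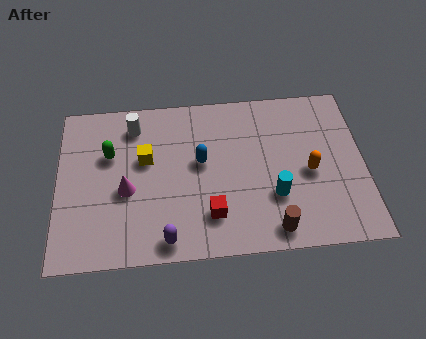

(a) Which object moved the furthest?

the blue capsule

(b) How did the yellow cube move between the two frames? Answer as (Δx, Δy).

(-0.6, 1.2)

The yellow cube started near (3.8, 3.1) and ended near (3.2, 4.3).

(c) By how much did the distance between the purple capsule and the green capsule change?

-0.4

The distance was about 4.7 in the first image and 4.3 in the second, so they moved 0.4 units closer together.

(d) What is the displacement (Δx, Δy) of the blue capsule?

(2.4, -1.9)

The blue capsule started near (2.8, 5.9) and ended near (5.2, 4.0).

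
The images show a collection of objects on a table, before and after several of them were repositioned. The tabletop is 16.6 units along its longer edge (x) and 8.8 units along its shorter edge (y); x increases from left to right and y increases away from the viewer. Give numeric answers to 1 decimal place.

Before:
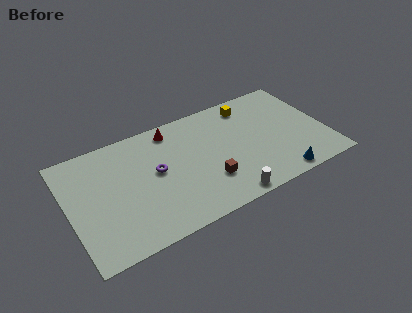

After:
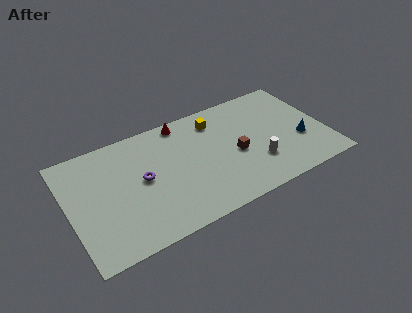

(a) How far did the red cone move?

0.8

The red cone moved from about (7.0, 7.6) to (7.7, 7.9), a distance of √(0.7² + 0.3²) ≈ 0.8.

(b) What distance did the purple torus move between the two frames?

0.9

The purple torus moved from about (5.6, 4.8) to (4.7, 4.6), a distance of √(0.9² + 0.2²) ≈ 0.9.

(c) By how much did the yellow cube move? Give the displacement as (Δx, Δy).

(-2.3, -0.3)

The yellow cube started near (12.1, 7.4) and ended near (9.8, 7.1).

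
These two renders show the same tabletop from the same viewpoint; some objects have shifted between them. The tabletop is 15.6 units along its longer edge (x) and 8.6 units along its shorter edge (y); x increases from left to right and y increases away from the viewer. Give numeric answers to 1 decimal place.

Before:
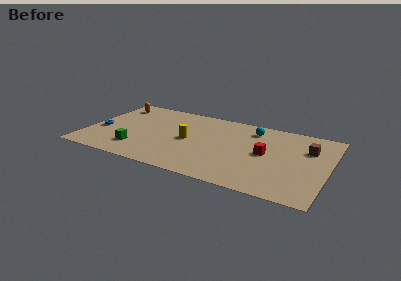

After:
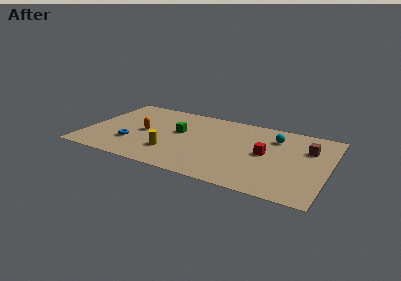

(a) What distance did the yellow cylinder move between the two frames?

2.0

From (6.6, 4.2) to (5.7, 2.4), the yellow cylinder covered √(0.9² + 1.8²) ≈ 2.0 units.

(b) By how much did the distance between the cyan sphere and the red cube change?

-0.7

Before: roughly 2.8 units apart; after: 2.1. That's 0.7 units closer together.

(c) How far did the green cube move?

3.8

The green cube was near (3.5, 2.0) before and (5.9, 5.0) after, so it travelled √(2.4² + 3.0²) ≈ 3.8 units.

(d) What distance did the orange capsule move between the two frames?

3.7

The orange capsule was near (1.3, 7.0) before and (3.7, 4.2) after, so it travelled √(2.4² + 2.8²) ≈ 3.7 units.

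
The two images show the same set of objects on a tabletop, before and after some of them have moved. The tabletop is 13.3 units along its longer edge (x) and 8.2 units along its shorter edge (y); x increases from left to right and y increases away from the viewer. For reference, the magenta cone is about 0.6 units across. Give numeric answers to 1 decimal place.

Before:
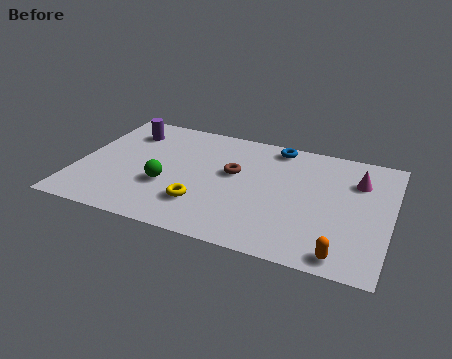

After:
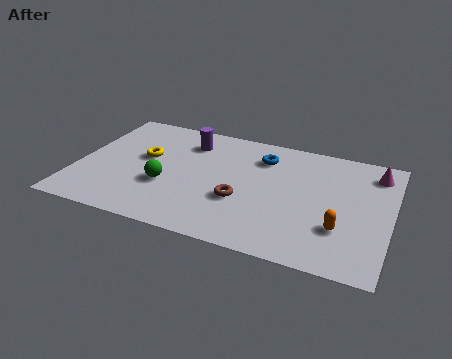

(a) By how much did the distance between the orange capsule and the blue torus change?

-2.0

Before: roughly 7.2 units apart; after: 5.2. That's 2.0 units closer together.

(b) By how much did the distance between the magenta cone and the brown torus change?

+1.2

Before: roughly 5.3 units apart; after: 6.5. That's 1.2 units further apart.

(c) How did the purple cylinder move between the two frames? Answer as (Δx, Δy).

(2.7, 0.0)

From the two frames, the purple cylinder sits at roughly (1.8, 6.4) before and (4.5, 6.4) after.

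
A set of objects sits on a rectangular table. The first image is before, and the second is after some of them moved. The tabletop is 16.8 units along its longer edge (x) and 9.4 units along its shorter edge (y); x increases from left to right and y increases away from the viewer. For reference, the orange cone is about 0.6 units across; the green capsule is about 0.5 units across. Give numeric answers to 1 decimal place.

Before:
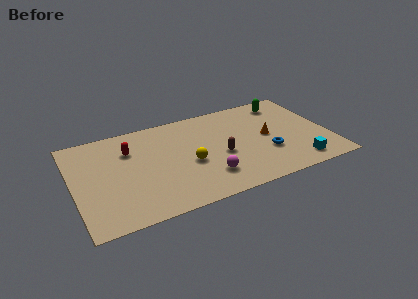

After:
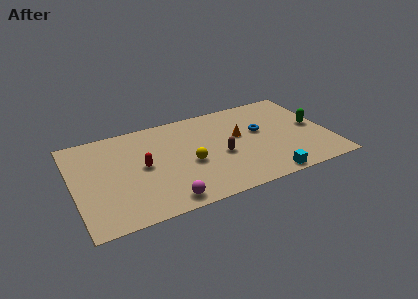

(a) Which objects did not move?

the brown capsule and the yellow sphere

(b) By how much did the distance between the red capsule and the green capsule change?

+0.7

Before: roughly 10.7 units apart; after: 11.4. That's 0.7 units further apart.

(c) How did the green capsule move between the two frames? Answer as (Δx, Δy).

(1.5, -3.1)

The green capsule was at about (14.4, 7.9) and moved to about (15.9, 4.8).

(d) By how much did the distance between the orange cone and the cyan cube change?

+1.1

Before: roughly 3.8 units apart; after: 4.9. That's 1.1 units further apart.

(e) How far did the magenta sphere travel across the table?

3.1

From (8.5, 2.3) to (5.6, 1.1), the magenta sphere covered √(2.9² + 1.2²) ≈ 3.1 units.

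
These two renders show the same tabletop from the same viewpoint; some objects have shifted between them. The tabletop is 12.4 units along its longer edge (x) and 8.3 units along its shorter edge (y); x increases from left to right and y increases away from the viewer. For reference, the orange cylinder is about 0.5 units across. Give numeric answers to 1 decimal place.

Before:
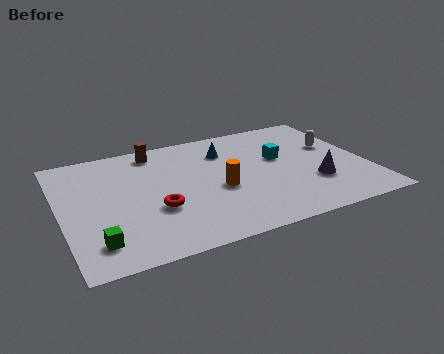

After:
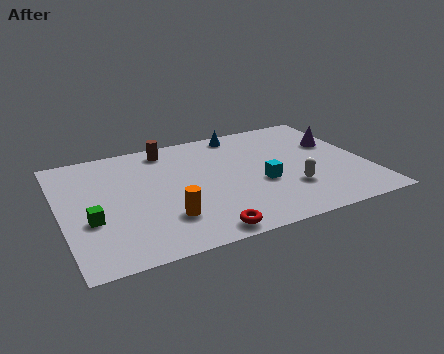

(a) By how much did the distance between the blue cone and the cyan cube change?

+1.6

They were about 2.5 units apart before and 4.1 after — 1.6 units further apart.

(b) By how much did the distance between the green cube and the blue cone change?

+0.6

They were about 7.3 units apart before and 7.9 after — 0.6 units further apart.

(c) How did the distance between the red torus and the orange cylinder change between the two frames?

-0.7

They were about 2.6 units apart before and 1.9 after — 0.7 units closer together.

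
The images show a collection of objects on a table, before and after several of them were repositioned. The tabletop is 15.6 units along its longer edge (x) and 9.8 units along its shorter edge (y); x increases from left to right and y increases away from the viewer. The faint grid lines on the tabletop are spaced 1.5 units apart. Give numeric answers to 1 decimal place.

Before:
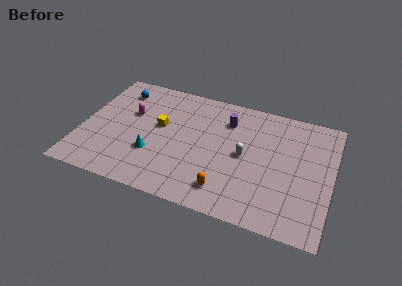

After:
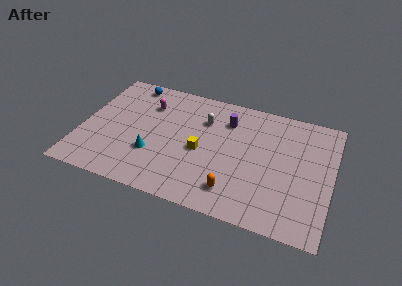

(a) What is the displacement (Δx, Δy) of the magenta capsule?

(1.0, 1.1)

From the two frames, the magenta capsule sits at roughly (2.9, 6.1) before and (3.9, 7.2) after.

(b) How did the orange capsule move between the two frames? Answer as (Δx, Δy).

(0.5, 0.1)

The orange capsule was at about (9.3, 1.8) and moved to about (9.8, 1.9).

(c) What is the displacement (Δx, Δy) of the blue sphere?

(0.6, 0.8)

The blue sphere started near (2.0, 7.9) and ended near (2.6, 8.7).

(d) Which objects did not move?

the purple cylinder and the cyan cone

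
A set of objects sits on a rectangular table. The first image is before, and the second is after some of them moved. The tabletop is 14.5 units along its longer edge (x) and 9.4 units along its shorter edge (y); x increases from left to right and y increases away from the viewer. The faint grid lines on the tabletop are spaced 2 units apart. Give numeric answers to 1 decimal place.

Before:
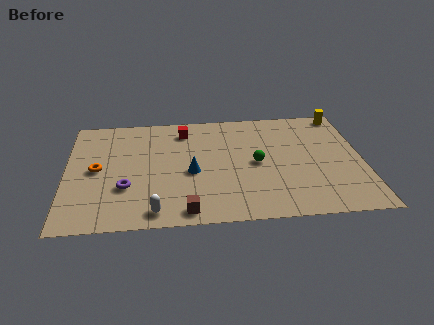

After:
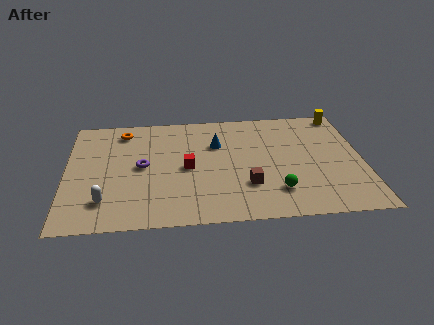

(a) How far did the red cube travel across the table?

3.2

The red cube was near (5.8, 7.7) before and (5.9, 4.5) after, so it travelled √(0.1² + 3.2²) ≈ 3.2 units.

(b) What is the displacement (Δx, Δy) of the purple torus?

(0.8, 1.7)

The purple torus started near (2.9, 3.1) and ended near (3.7, 4.8).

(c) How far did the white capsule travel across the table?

2.6

The white capsule moved from about (4.3, 1.1) to (1.9, 2.1), a distance of √(2.4² + 1.0²) ≈ 2.6.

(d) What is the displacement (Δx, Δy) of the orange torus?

(1.3, 3.2)

From the two frames, the orange torus sits at roughly (1.5, 4.7) before and (2.8, 7.9) after.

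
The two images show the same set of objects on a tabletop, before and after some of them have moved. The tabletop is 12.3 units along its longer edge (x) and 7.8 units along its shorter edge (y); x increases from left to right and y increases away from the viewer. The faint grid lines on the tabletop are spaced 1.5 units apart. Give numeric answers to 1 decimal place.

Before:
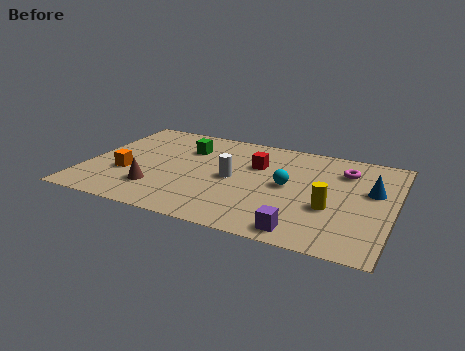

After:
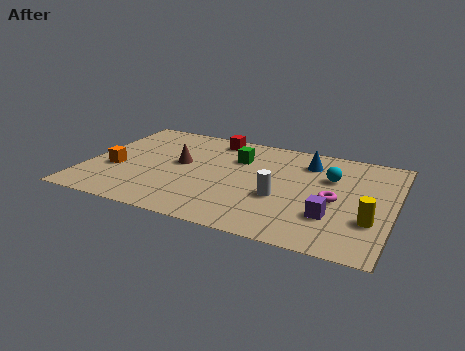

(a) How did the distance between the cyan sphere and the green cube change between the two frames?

-0.8

They were about 4.6 units apart before and 3.8 after — 0.8 units closer together.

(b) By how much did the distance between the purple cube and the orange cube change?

+1.3

The distance was about 7.5 in the first image and 8.8 in the second, so they moved 1.3 units further apart.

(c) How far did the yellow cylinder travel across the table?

1.6

From (9.9, 2.9) to (11.5, 2.5), the yellow cylinder covered √(1.6² + 0.4²) ≈ 1.6 units.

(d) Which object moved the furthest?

the blue cone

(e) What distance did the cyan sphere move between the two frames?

2.0

From (8.1, 4.0) to (9.7, 5.2), the cyan sphere covered √(1.6² + 1.2²) ≈ 2.0 units.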